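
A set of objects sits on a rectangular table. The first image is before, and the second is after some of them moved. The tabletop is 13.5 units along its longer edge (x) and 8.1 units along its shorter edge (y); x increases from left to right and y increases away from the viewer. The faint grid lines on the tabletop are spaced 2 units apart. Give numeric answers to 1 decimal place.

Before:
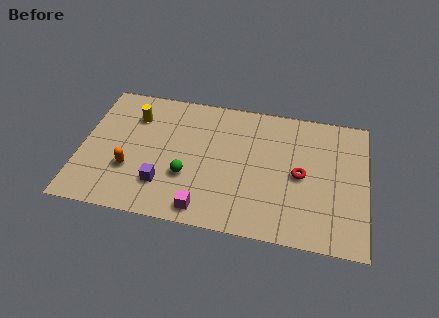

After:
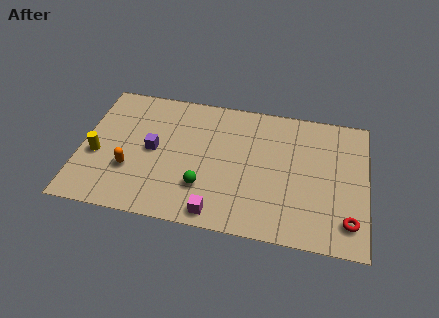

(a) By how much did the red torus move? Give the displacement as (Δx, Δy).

(2.3, -2.3)

From the two frames, the red torus sits at roughly (10.4, 3.9) before and (12.7, 1.6) after.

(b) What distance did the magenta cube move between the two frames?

0.6

From (6.0, 1.0) to (6.6, 0.9), the magenta cube covered √(0.6² + 0.1²) ≈ 0.6 units.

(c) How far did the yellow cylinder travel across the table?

3.1

The yellow cylinder moved from about (2.4, 6.0) to (0.8, 3.3), a distance of √(1.6² + 2.7²) ≈ 3.1.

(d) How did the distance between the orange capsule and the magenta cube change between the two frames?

+0.6

The distance was about 4.0 in the first image and 4.6 in the second, so they moved 0.6 units further apart.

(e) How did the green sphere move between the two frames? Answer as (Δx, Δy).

(0.8, -0.5)

From the two frames, the green sphere sits at roughly (5.1, 2.8) before and (5.9, 2.3) after.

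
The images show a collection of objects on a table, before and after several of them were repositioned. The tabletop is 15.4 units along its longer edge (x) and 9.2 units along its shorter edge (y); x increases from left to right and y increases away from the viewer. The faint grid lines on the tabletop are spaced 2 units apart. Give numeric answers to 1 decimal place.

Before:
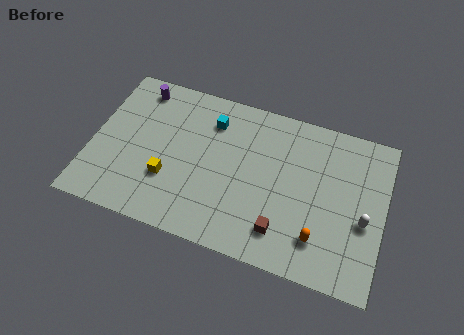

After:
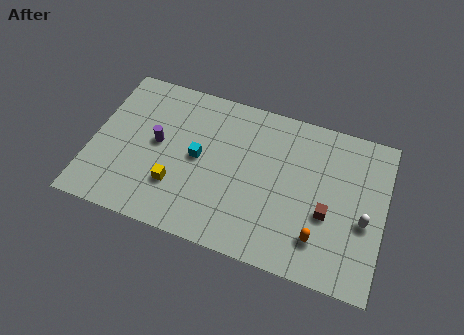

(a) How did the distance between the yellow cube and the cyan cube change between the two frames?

-2.3

Before: roughly 4.5 units apart; after: 2.2. That's 2.3 units closer together.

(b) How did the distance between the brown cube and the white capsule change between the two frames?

-2.6

Before: roughly 4.5 units apart; after: 1.9. That's 2.6 units closer together.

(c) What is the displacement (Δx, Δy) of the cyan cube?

(-0.5, -2.4)

The cyan cube was at about (6.1, 7.1) and moved to about (5.6, 4.7).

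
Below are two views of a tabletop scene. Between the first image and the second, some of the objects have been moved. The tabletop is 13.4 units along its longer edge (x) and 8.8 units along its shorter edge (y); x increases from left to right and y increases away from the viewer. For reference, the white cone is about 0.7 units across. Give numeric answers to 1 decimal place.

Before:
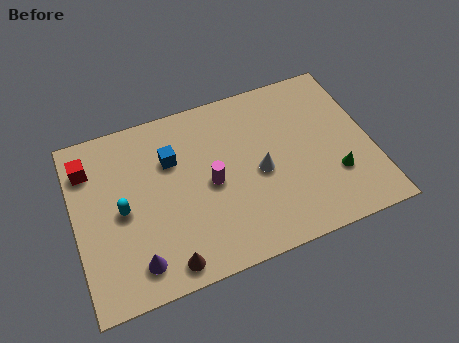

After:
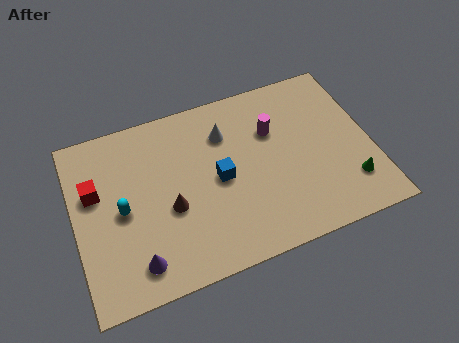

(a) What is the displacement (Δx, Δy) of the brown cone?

(0.4, 2.6)

From the two frames, the brown cone sits at roughly (3.8, 1.0) before and (4.2, 3.6) after.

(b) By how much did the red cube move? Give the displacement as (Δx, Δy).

(0.2, -1.3)

The red cube started near (0.8, 6.8) and ended near (1.0, 5.5).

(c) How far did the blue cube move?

2.6

The blue cube moved from about (4.5, 6.0) to (6.5, 4.3), a distance of √(2.0² + 1.7²) ≈ 2.6.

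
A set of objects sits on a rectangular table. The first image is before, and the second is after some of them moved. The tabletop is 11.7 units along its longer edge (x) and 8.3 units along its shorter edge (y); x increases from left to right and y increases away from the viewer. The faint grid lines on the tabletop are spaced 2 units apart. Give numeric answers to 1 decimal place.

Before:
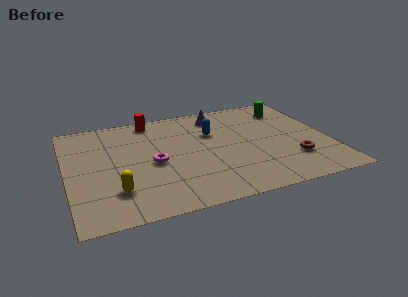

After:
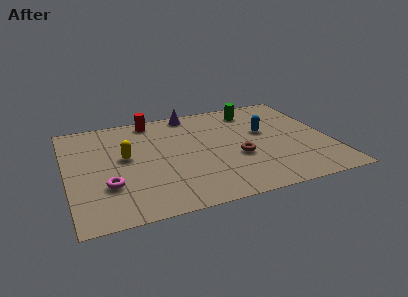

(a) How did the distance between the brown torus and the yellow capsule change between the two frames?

-2.8

Before: roughly 7.9 units apart; after: 5.1. That's 2.8 units closer together.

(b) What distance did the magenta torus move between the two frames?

2.4

From (3.8, 3.8) to (1.7, 2.6), the magenta torus covered √(2.1² + 1.2²) ≈ 2.4 units.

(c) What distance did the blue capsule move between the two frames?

2.4

From (6.6, 5.5) to (8.9, 4.9), the blue capsule covered √(2.3² + 0.6²) ≈ 2.4 units.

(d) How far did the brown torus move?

2.6

From (9.9, 2.3) to (7.5, 3.2), the brown torus covered √(2.4² + 0.9²) ≈ 2.6 units.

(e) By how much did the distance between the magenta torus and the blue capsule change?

+4.3

The distance was about 3.3 in the first image and 7.6 in the second, so they moved 4.3 units further apart.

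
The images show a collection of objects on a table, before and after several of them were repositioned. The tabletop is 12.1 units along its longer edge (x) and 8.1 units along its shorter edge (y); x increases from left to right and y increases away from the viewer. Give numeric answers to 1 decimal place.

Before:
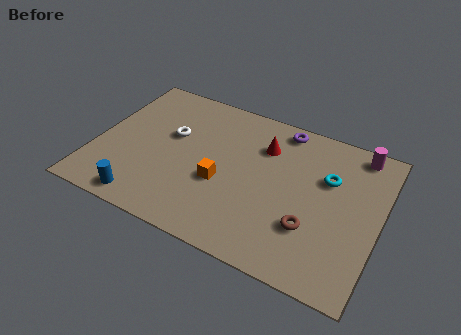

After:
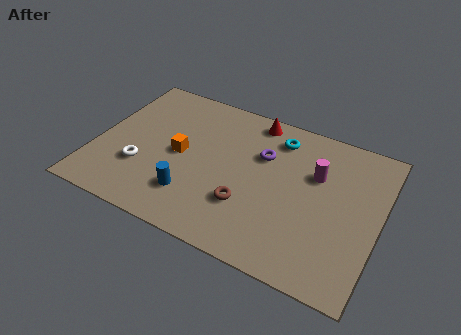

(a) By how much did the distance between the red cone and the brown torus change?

+0.5

Before: roughly 4.2 units apart; after: 4.7. That's 0.5 units further apart.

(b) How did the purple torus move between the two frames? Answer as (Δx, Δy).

(-0.6, -1.8)

From the two frames, the purple torus sits at roughly (7.6, 7.2) before and (7.0, 5.4) after.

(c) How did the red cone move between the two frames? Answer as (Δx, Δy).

(-0.6, 1.3)

The red cone was at about (7.0, 5.9) and moved to about (6.4, 7.2).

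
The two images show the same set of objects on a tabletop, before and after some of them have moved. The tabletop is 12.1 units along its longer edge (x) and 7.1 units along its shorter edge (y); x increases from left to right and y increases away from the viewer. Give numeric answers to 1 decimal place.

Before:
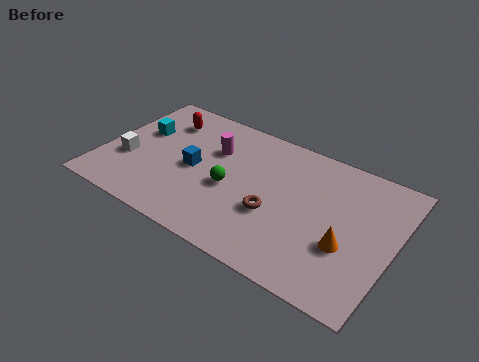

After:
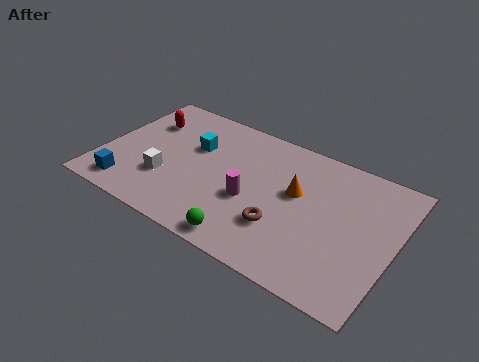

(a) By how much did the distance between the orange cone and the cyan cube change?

-4.8

Before: roughly 9.2 units apart; after: 4.4. That's 4.8 units closer together.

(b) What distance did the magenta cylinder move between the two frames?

2.7

From (4.4, 4.8) to (6.3, 2.9), the magenta cylinder covered √(1.9² + 1.9²) ≈ 2.7 units.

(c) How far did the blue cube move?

3.3

From (3.8, 3.4) to (1.4, 1.1), the blue cube covered √(2.4² + 2.3²) ≈ 3.3 units.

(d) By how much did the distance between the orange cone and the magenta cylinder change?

-4.2

Before: roughly 6.3 units apart; after: 2.1. That's 4.2 units closer together.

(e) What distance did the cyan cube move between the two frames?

2.3

The cyan cube was near (1.3, 4.4) before and (3.6, 4.6) after, so it travelled √(2.3² + 0.2²) ≈ 2.3 units.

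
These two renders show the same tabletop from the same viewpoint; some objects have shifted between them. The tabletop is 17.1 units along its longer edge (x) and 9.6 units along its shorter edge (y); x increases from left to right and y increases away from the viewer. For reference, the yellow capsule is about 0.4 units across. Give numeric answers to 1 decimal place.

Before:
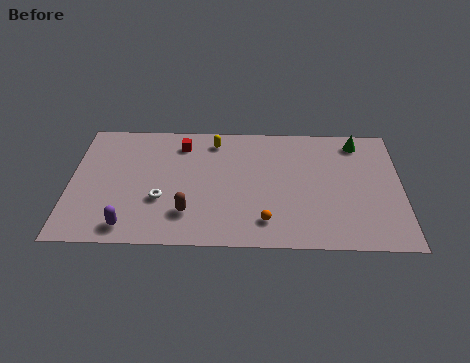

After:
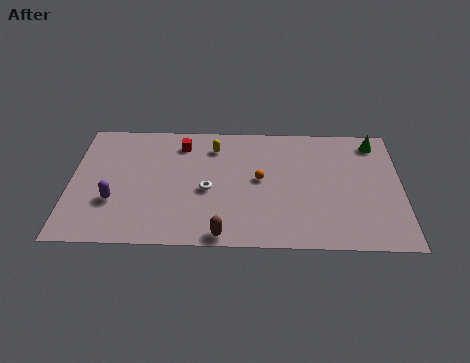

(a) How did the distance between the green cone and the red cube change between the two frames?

+0.9

Before: roughly 9.2 units apart; after: 10.1. That's 0.9 units further apart.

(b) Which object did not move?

the red cube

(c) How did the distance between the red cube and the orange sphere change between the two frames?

-2.5

Before: roughly 7.4 units apart; after: 4.9. That's 2.5 units closer together.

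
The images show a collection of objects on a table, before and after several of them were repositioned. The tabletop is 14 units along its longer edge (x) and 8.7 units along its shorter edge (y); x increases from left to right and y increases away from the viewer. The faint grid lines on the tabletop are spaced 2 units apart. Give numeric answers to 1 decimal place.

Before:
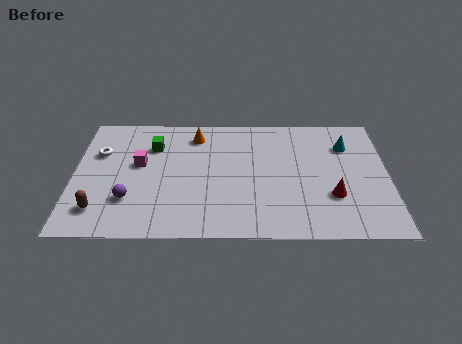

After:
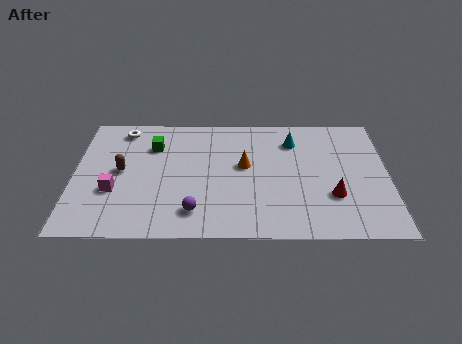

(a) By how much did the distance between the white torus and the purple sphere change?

+3.1

They were about 3.6 units apart before and 6.7 after — 3.1 units further apart.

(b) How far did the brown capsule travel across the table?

2.8

From (1.2, 1.8) to (2.1, 4.5), the brown capsule covered √(0.9² + 2.7²) ≈ 2.8 units.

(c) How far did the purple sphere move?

3.0

The purple sphere was near (2.5, 2.5) before and (5.4, 1.7) after, so it travelled √(2.9² + 0.8²) ≈ 3.0 units.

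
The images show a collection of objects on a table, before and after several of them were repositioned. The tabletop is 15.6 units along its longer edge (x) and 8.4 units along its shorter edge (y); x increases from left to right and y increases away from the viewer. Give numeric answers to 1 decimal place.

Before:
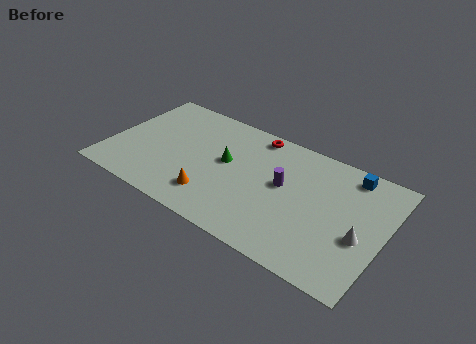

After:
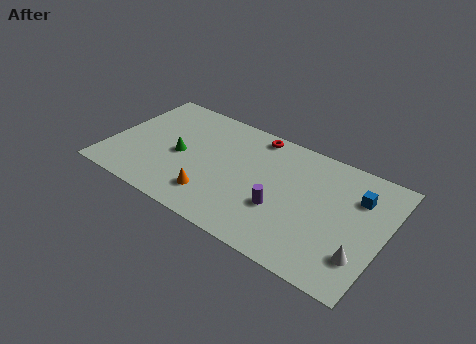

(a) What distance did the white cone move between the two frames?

1.2

From (14.4, 3.4) to (14.6, 2.2), the white cone covered √(0.2² + 1.2²) ≈ 1.2 units.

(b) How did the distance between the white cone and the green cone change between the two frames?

+2.8

The distance was about 7.9 in the first image and 10.7 in the second, so they moved 2.8 units further apart.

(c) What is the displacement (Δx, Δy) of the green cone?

(-2.6, -0.8)

The green cone was at about (6.6, 4.7) and moved to about (4.0, 3.9).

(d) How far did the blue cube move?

1.4

The blue cube moved from about (13.3, 7.3) to (13.9, 6.0), a distance of √(0.6² + 1.3²) ≈ 1.4.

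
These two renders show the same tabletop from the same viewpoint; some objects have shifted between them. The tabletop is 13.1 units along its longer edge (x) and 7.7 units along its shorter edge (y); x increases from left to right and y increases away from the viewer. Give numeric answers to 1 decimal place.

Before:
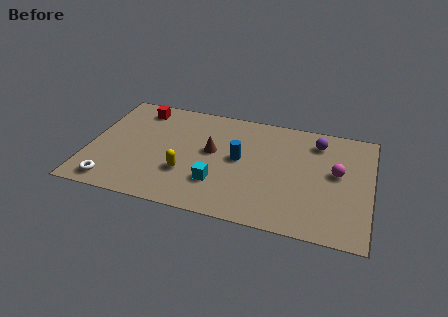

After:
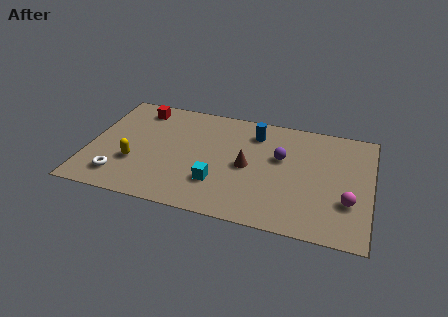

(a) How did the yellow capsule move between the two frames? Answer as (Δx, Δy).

(-2.4, 0.1)

From the two frames, the yellow capsule sits at roughly (4.6, 2.5) before and (2.2, 2.6) after.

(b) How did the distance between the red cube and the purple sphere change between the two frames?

-1.4

Before: roughly 8.4 units apart; after: 7.0. That's 1.4 units closer together.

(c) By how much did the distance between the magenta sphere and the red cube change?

+1.1

The distance was about 9.7 in the first image and 10.8 in the second, so they moved 1.1 units further apart.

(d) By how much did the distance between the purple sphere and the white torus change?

-2.6

They were about 10.6 units apart before and 8.0 after — 2.6 units closer together.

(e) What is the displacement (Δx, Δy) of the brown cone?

(1.7, -0.6)

The brown cone was at about (5.7, 4.3) and moved to about (7.4, 3.7).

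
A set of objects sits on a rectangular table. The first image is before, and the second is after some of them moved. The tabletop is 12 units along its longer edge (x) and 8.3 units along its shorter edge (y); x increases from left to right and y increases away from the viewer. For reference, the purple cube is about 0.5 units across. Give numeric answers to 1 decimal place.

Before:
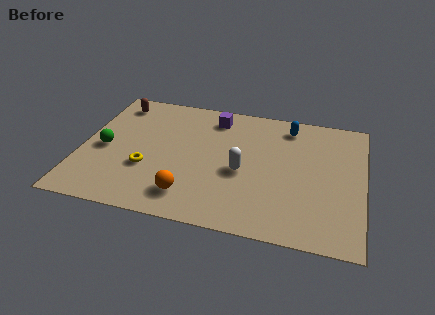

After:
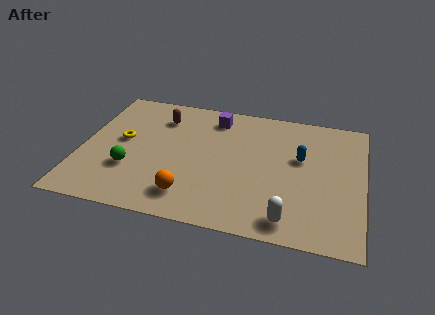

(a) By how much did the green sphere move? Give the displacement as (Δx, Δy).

(1.2, -1.1)

From the two frames, the green sphere sits at roughly (1.0, 3.8) before and (2.2, 2.7) after.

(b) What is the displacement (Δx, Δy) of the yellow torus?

(-1.2, 1.6)

From the two frames, the yellow torus sits at roughly (2.9, 2.9) before and (1.7, 4.5) after.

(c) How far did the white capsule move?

3.3

From (6.9, 3.6) to (9.0, 1.1), the white capsule covered √(2.1² + 2.5²) ≈ 3.3 units.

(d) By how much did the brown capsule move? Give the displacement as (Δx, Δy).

(2.0, -0.6)

The brown capsule started near (1.2, 7.0) and ended near (3.2, 6.4).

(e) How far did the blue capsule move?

2.1

From (8.7, 7.0) to (9.3, 5.0), the blue capsule covered √(0.6² + 2.0²) ≈ 2.1 units.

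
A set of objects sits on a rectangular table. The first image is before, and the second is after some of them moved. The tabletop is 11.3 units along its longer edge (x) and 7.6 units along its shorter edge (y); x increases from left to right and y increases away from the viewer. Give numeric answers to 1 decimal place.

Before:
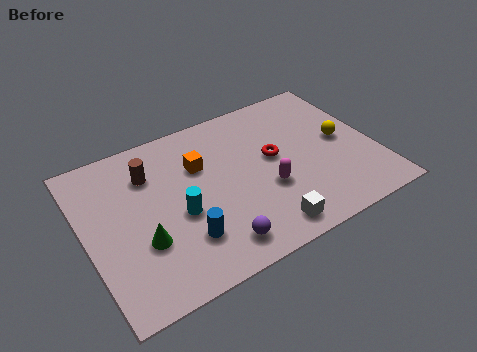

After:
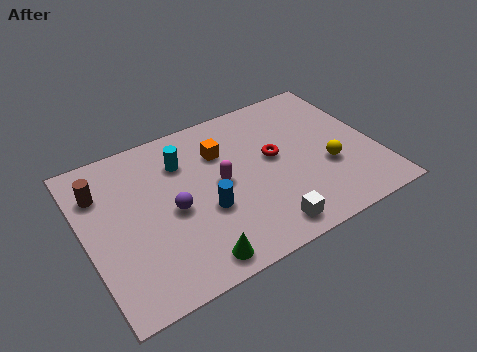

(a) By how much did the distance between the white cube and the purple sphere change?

+2.2

The distance was about 1.9 in the first image and 4.1 in the second, so they moved 2.2 units further apart.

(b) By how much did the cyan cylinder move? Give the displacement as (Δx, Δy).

(0.5, 2.4)

From the two frames, the cyan cylinder sits at roughly (3.5, 3.2) before and (4.0, 5.6) after.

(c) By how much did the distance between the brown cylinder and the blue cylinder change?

+0.9

Before: roughly 3.7 units apart; after: 4.6. That's 0.9 units further apart.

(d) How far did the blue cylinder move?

1.3

From (3.5, 2.0) to (4.5, 2.9), the blue cylinder covered √(1.0² + 0.9²) ≈ 1.3 units.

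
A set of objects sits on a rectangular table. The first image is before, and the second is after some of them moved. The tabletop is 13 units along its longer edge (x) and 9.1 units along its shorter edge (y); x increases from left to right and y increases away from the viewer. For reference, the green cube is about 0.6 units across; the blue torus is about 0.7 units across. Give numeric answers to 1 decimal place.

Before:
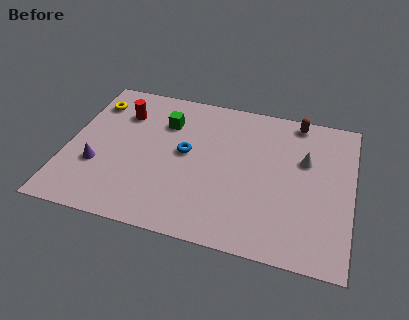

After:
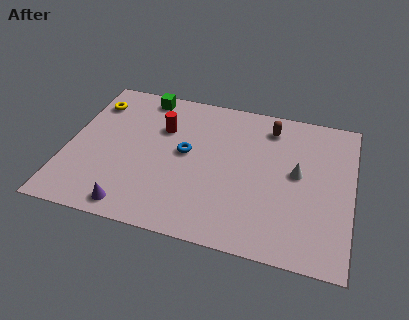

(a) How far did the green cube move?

1.9

The green cube was near (4.3, 6.6) before and (3.2, 8.1) after, so it travelled √(1.1² + 1.5²) ≈ 1.9 units.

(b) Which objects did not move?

the yellow torus and the blue torus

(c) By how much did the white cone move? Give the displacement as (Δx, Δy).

(-0.3, -0.9)

From the two frames, the white cone sits at roughly (10.8, 5.8) before and (10.5, 4.9) after.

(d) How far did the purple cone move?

2.8

From (1.5, 3.1) to (3.3, 1.0), the purple cone covered √(1.8² + 2.1²) ≈ 2.8 units.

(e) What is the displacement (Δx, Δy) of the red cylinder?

(1.9, -0.5)

From the two frames, the red cylinder sits at roughly (2.3, 6.7) before and (4.2, 6.2) after.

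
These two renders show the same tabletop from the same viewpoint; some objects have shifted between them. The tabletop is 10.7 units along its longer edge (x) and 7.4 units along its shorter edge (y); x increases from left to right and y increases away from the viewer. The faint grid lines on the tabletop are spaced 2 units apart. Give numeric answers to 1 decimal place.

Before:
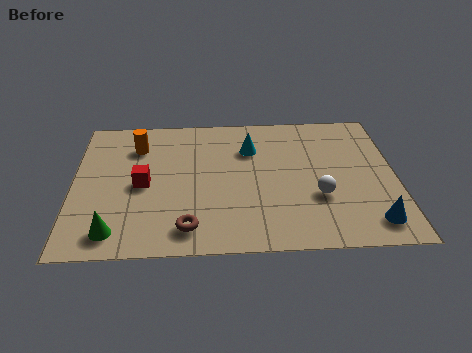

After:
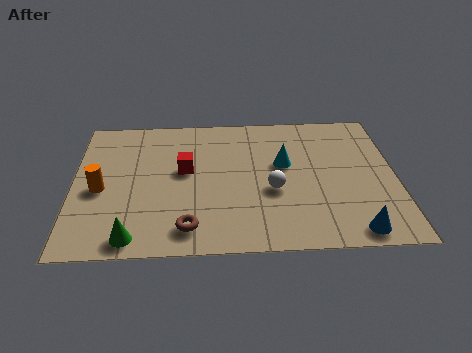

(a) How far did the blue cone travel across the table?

0.7

The blue cone moved from about (9.8, 1.2) to (9.2, 0.8), a distance of √(0.6² + 0.4²) ≈ 0.7.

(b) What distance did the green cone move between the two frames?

0.7

The green cone moved from about (1.4, 1.1) to (2.0, 0.8), a distance of √(0.6² + 0.3²) ≈ 0.7.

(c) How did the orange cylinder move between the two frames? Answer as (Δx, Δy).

(-1.2, -2.3)

From the two frames, the orange cylinder sits at roughly (2.1, 5.6) before and (0.9, 3.3) after.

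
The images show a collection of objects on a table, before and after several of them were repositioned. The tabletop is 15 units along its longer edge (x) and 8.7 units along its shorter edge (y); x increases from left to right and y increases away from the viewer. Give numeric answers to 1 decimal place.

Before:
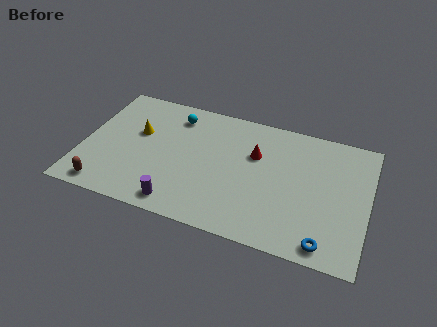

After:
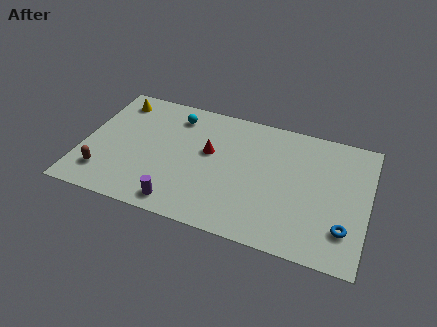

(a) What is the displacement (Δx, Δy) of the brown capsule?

(-0.2, 0.9)

The brown capsule was at about (1.5, 1.0) and moved to about (1.3, 1.9).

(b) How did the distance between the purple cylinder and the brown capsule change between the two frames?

+0.3

They were about 3.9 units apart before and 4.2 after — 0.3 units further apart.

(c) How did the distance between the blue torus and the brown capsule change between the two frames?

+1.1

Before: roughly 11.5 units apart; after: 12.6. That's 1.1 units further apart.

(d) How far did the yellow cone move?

2.4

From (2.8, 5.3) to (1.4, 7.3), the yellow cone covered √(1.4² + 2.0²) ≈ 2.4 units.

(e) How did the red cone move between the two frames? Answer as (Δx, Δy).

(-2.4, -0.6)

The red cone started near (9.0, 5.7) and ended near (6.6, 5.1).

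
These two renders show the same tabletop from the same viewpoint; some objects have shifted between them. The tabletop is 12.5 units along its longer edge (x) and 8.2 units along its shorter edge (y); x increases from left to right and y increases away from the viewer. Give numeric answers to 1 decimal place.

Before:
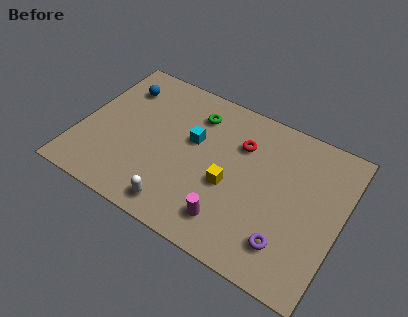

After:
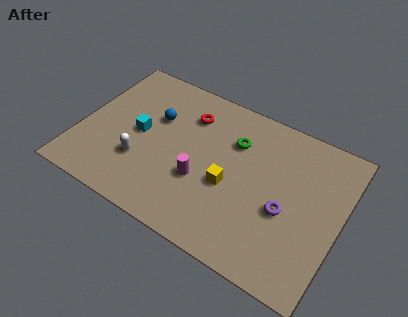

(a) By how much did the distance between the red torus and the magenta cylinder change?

-0.8

The distance was about 4.2 in the first image and 3.4 in the second, so they moved 0.8 units closer together.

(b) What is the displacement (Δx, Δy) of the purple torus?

(-0.3, 1.6)

The purple torus started near (10.3, 1.8) and ended near (10.0, 3.4).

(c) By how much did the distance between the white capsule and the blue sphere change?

-3.7

The distance was about 6.4 in the first image and 2.7 in the second, so they moved 3.7 units closer together.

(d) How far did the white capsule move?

2.6

The white capsule moved from about (5.2, 1.1) to (3.1, 2.6), a distance of √(2.1² + 1.5²) ≈ 2.6.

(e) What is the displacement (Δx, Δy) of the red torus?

(-2.6, 0.4)

From the two frames, the red torus sits at roughly (7.5, 5.8) before and (4.9, 6.2) after.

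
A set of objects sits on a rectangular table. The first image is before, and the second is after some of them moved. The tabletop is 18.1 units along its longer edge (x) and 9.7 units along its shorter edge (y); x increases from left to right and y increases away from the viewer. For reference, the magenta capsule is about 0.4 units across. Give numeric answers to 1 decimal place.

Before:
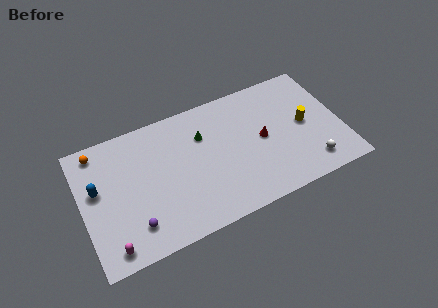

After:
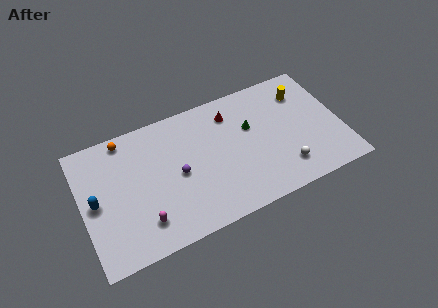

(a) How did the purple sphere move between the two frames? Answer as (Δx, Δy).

(3.3, 2.5)

The purple sphere started near (3.3, 2.1) and ended near (6.6, 4.6).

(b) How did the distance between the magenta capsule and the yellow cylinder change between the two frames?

-1.5

The distance was about 14.5 in the first image and 13.0 in the second, so they moved 1.5 units closer together.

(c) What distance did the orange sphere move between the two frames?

1.9

The orange sphere was near (1.4, 8.5) before and (3.3, 8.7) after, so it travelled √(1.9² + 0.2²) ≈ 1.9 units.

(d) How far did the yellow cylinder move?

2.5

The yellow cylinder was near (15.6, 4.9) before and (15.8, 7.4) after, so it travelled √(0.2² + 2.5²) ≈ 2.5 units.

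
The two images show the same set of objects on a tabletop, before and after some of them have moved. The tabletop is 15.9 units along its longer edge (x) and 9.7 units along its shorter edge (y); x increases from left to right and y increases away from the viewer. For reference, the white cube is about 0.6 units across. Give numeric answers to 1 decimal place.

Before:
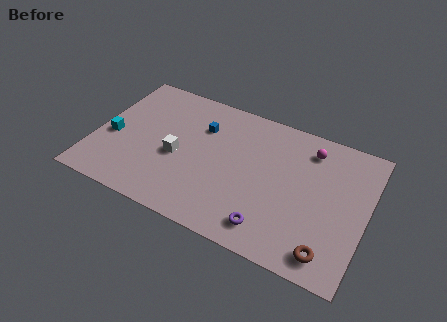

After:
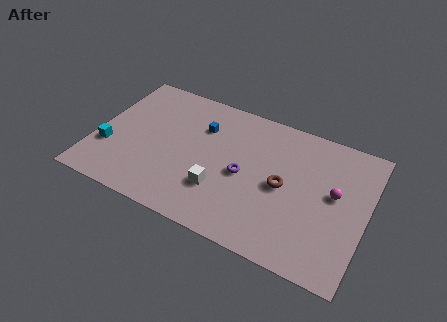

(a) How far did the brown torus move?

4.5

The brown torus was near (14.1, 1.4) before and (11.1, 4.7) after, so it travelled √(3.0² + 3.3²) ≈ 4.5 units.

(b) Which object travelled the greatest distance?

the brown torus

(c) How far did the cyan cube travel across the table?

0.9

The cyan cube was near (1.0, 4.1) before and (0.9, 3.2) after, so it travelled √(0.1² + 0.9²) ≈ 0.9 units.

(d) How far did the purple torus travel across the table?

3.5

The purple torus was near (10.7, 1.6) before and (8.8, 4.5) after, so it travelled √(1.9² + 2.9²) ≈ 3.5 units.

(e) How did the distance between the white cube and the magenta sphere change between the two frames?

-1.4

Before: roughly 8.3 units apart; after: 6.9. That's 1.4 units closer together.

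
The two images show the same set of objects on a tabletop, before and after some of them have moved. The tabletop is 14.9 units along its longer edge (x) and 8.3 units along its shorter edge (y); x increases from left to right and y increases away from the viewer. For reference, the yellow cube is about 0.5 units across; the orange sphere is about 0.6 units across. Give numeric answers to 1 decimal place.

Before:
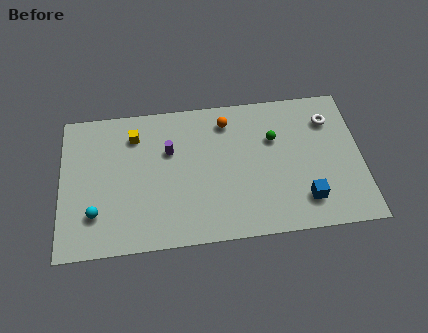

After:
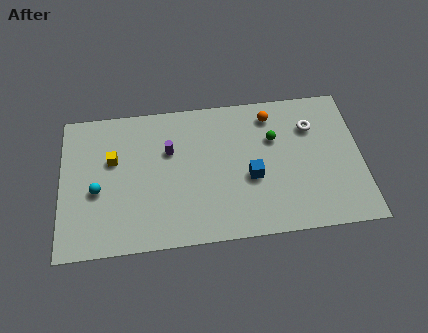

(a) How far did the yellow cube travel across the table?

1.7

The yellow cube was near (3.7, 6.5) before and (2.6, 5.2) after, so it travelled √(1.1² + 1.3²) ≈ 1.7 units.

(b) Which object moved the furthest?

the blue cube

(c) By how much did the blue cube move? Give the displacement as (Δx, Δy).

(-2.6, 1.6)

The blue cube was at about (12.0, 1.8) and moved to about (9.4, 3.4).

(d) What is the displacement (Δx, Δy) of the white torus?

(-0.9, -0.3)

The white torus started near (13.4, 6.3) and ended near (12.5, 6.0).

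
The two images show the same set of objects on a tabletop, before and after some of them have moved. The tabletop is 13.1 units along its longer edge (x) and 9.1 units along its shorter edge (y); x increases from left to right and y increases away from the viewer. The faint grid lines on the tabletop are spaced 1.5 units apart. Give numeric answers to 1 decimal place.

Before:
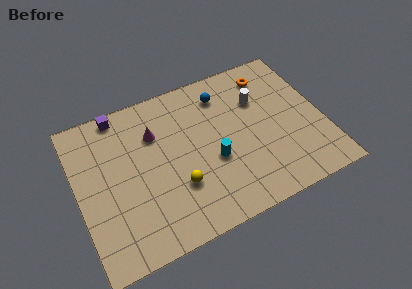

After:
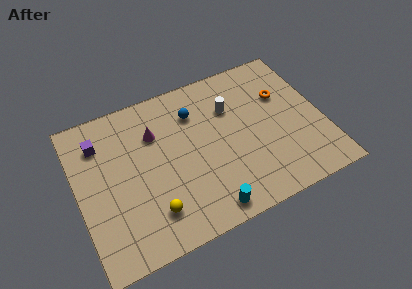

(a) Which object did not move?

the magenta cone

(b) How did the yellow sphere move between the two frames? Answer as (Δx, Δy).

(-1.5, -0.9)

The yellow sphere was at about (5.1, 2.9) and moved to about (3.6, 2.0).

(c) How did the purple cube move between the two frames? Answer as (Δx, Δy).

(-1.2, -1.3)

From the two frames, the purple cube sits at roughly (2.6, 8.3) before and (1.4, 7.0) after.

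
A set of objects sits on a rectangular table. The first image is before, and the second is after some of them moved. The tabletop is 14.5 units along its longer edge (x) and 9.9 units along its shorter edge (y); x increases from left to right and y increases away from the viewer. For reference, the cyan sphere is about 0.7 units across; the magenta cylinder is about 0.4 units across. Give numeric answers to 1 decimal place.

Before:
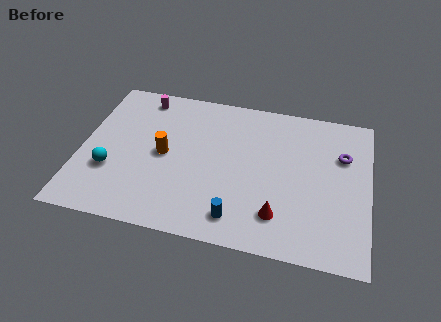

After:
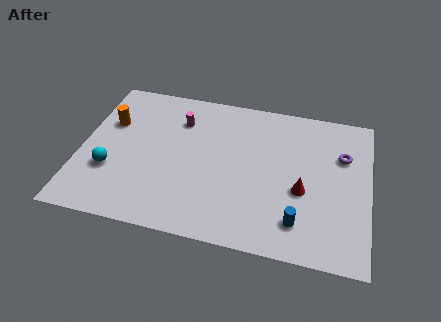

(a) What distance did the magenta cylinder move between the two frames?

2.3

From (2.8, 8.6) to (4.8, 7.4), the magenta cylinder covered √(2.0² + 1.2²) ≈ 2.3 units.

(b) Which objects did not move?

the cyan sphere and the purple torus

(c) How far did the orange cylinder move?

3.3

From (4.2, 4.9) to (1.3, 6.5), the orange cylinder covered √(2.9² + 1.6²) ≈ 3.3 units.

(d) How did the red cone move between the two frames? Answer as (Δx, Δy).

(1.1, 1.8)

The red cone was at about (10.1, 2.2) and moved to about (11.2, 4.0).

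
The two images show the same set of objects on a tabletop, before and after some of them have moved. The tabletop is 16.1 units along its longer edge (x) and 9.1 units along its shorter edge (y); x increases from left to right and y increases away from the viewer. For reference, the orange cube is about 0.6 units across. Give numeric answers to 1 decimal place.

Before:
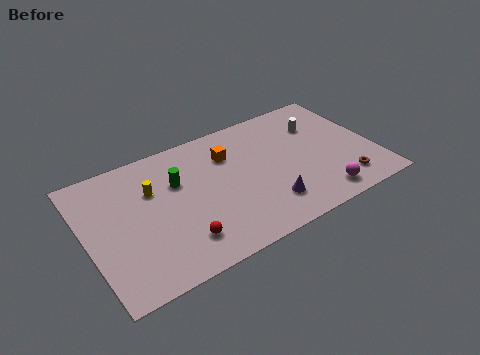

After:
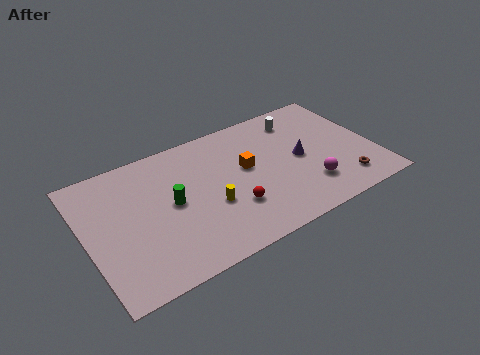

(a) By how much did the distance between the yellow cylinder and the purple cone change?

-1.7

The distance was about 7.1 in the first image and 5.4 in the second, so they moved 1.7 units closer together.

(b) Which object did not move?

the brown torus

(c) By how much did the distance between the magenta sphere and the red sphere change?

-3.5

Before: roughly 7.8 units apart; after: 4.3. That's 3.5 units closer together.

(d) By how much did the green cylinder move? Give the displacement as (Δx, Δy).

(-0.5, -1.3)

From the two frames, the green cylinder sits at roughly (5.2, 6.0) before and (4.7, 4.7) after.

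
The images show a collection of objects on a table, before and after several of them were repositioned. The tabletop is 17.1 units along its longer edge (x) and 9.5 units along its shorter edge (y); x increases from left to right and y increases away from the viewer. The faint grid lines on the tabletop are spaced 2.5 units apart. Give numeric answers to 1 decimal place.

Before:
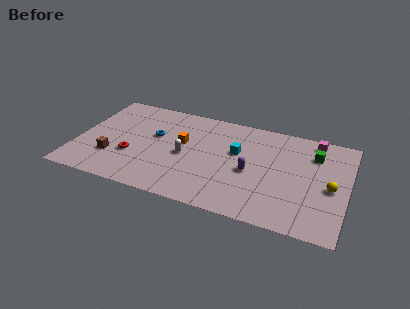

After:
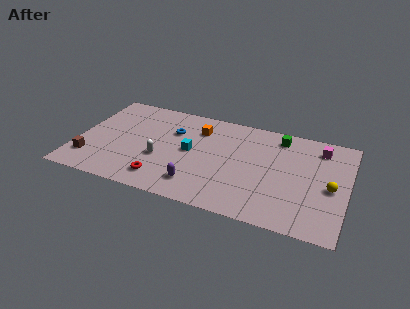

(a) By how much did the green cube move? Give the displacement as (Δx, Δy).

(-2.3, 1.0)

The green cube started near (14.9, 7.1) and ended near (12.6, 8.1).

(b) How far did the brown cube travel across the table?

1.5

From (2.4, 2.8) to (1.0, 2.2), the brown cube covered √(1.4² + 0.6²) ≈ 1.5 units.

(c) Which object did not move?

the yellow sphere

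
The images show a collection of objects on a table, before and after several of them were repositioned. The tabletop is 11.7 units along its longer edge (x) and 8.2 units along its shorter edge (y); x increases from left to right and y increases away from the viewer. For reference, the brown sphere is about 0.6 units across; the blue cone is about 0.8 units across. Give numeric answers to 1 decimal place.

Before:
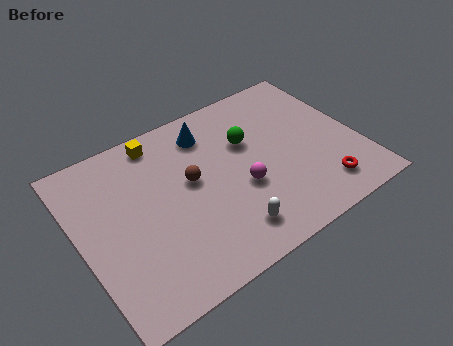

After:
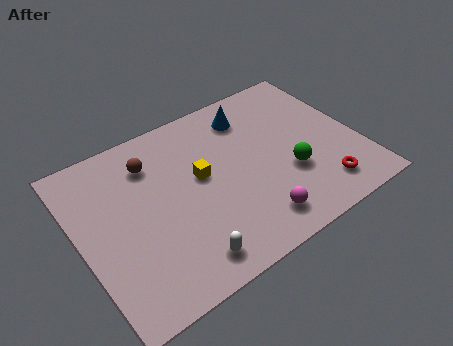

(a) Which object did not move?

the red torus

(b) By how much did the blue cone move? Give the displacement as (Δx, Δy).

(1.8, 0.0)

The blue cone started near (5.8, 6.6) and ended near (7.6, 6.6).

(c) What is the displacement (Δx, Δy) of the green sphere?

(1.3, -2.4)

The green sphere started near (7.3, 5.3) and ended near (8.6, 2.9).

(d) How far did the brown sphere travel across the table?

2.2

From (4.7, 4.6) to (3.3, 6.3), the brown sphere covered √(1.4² + 1.7²) ≈ 2.2 units.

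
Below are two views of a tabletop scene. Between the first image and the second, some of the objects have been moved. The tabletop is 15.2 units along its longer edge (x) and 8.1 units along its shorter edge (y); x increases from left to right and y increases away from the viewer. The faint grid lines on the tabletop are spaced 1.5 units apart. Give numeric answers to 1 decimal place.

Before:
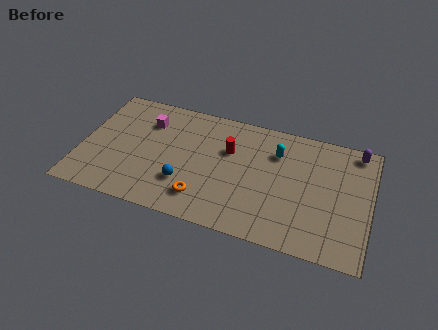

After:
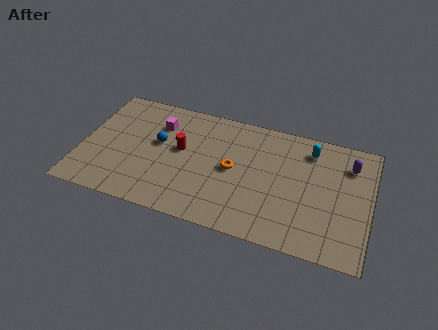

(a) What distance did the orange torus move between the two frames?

2.8

The orange torus moved from about (6.6, 1.7) to (8.0, 4.1), a distance of √(1.4² + 2.4²) ≈ 2.8.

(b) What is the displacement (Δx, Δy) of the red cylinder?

(-2.5, -0.7)

The red cylinder started near (7.7, 5.3) and ended near (5.2, 4.6).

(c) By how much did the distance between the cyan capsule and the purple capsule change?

-2.2

Before: roughly 4.3 units apart; after: 2.1. That's 2.2 units closer together.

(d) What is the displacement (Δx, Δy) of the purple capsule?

(-0.3, -1.0)

The purple capsule started near (14.3, 7.2) and ended near (14.0, 6.2).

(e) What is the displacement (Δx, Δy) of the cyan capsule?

(1.7, 0.7)

The cyan capsule was at about (10.2, 5.9) and moved to about (11.9, 6.6).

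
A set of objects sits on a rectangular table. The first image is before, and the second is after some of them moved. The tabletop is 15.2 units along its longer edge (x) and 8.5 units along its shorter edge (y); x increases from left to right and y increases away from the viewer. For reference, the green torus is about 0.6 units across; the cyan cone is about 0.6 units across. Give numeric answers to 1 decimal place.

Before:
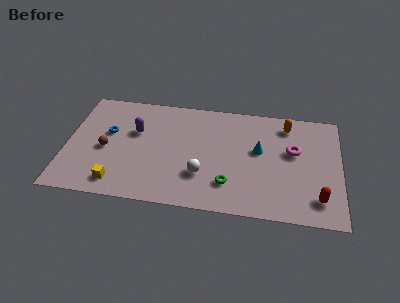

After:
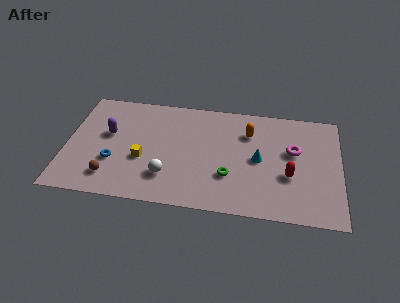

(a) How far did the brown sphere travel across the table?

2.1

From (2.2, 3.8) to (2.6, 1.7), the brown sphere covered √(0.4² + 2.1²) ≈ 2.1 units.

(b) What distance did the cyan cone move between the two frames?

0.7

The cyan cone moved from about (10.7, 4.9) to (10.7, 4.2), a distance of √(0.0² + 0.7²) ≈ 0.7.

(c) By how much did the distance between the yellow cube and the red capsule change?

-2.9

The distance was about 11.0 in the first image and 8.1 in the second, so they moved 2.9 units closer together.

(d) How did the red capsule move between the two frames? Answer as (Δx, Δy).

(-1.6, 1.5)

From the two frames, the red capsule sits at roughly (14.0, 1.7) before and (12.4, 3.2) after.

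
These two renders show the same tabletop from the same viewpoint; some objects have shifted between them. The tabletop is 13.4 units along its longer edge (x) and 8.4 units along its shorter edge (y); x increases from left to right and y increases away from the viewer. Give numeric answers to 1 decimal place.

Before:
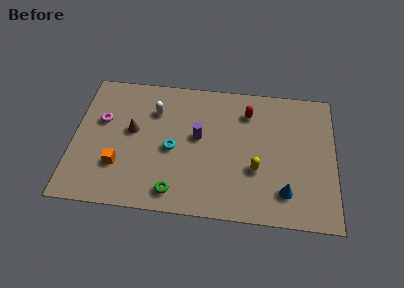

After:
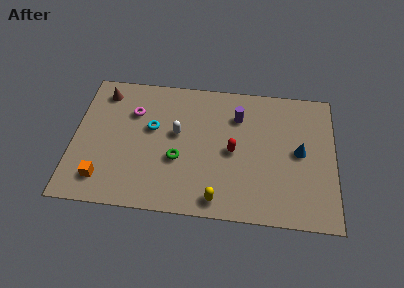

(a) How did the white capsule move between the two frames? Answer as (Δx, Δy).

(1.2, -1.3)

The white capsule was at about (4.1, 6.1) and moved to about (5.3, 4.8).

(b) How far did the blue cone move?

2.6

From (10.9, 1.8) to (11.6, 4.3), the blue cone covered √(0.7² + 2.5²) ≈ 2.6 units.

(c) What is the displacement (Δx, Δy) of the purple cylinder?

(2.0, 1.5)

The purple cylinder started near (6.4, 4.7) and ended near (8.4, 6.2).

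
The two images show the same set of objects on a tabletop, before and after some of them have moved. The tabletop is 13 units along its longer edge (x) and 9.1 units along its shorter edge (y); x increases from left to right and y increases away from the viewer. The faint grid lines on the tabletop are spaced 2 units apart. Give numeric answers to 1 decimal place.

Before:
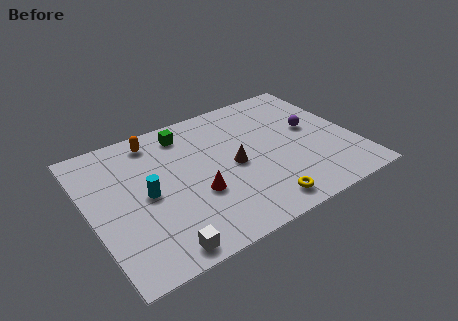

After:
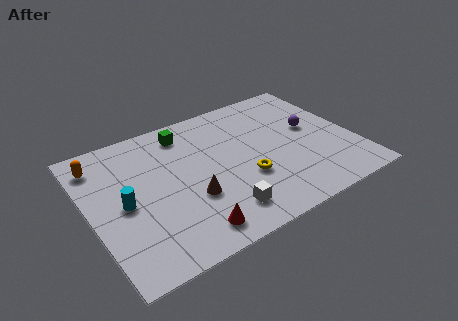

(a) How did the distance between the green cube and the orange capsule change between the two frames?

+2.8

They were about 1.5 units apart before and 4.3 after — 2.8 units further apart.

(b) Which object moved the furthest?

the white cube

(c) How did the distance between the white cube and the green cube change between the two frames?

-1.1

Before: roughly 7.1 units apart; after: 6.0. That's 1.1 units closer together.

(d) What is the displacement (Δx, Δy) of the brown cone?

(-2.3, -1.1)

The brown cone was at about (7.0, 4.3) and moved to about (4.7, 3.2).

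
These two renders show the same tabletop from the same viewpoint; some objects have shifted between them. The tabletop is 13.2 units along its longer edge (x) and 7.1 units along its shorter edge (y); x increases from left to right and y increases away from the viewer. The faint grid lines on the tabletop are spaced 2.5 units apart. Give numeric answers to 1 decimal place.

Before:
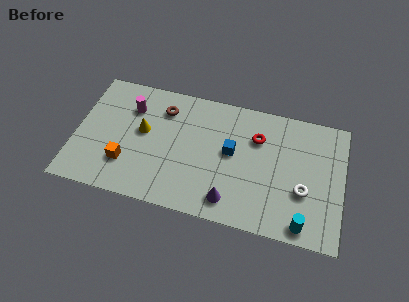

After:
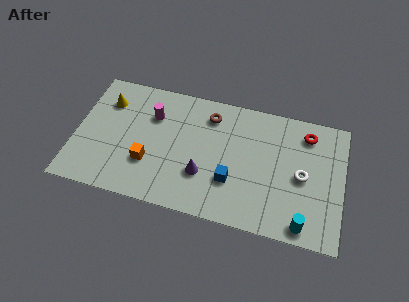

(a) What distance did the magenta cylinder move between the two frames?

1.1

From (2.6, 5.2) to (3.7, 5.0), the magenta cylinder covered √(1.1² + 0.2²) ≈ 1.1 units.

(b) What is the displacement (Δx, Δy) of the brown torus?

(2.3, 0.2)

From the two frames, the brown torus sits at roughly (4.2, 5.5) before and (6.5, 5.7) after.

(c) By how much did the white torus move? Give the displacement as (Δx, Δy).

(-0.1, 0.8)

The white torus started near (11.3, 2.6) and ended near (11.2, 3.4).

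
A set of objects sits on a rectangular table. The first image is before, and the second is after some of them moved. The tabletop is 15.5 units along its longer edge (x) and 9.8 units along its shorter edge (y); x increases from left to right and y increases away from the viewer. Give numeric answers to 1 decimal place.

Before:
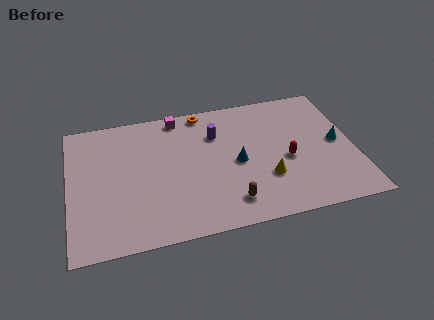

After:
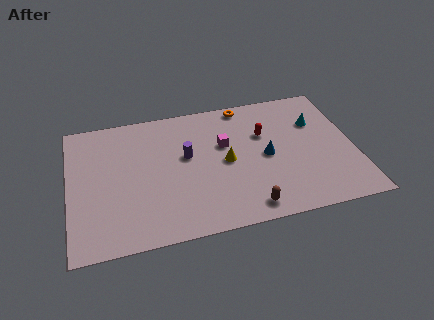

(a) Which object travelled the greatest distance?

the magenta cube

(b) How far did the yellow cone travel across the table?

2.7

The yellow cone moved from about (10.6, 3.1) to (8.5, 4.8), a distance of √(2.1² + 1.7²) ≈ 2.7.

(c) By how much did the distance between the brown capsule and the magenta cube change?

-2.4

The distance was about 7.4 in the first image and 5.0 in the second, so they moved 2.4 units closer together.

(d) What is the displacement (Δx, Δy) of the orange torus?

(2.3, 0.0)

The orange torus was at about (7.5, 8.9) and moved to about (9.8, 8.9).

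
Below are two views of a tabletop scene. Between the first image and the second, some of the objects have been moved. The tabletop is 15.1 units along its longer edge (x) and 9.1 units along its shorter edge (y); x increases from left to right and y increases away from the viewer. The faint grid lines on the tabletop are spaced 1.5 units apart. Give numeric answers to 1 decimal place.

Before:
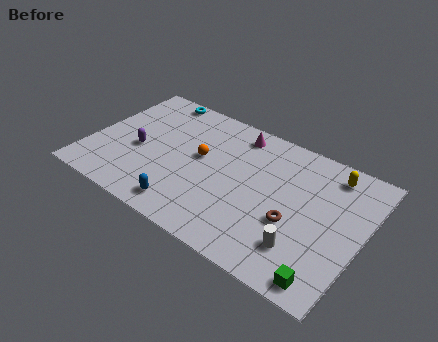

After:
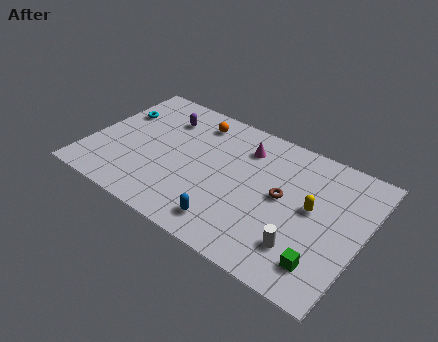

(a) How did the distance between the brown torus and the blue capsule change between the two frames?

-1.9

The distance was about 6.0 in the first image and 4.1 in the second, so they moved 1.9 units closer together.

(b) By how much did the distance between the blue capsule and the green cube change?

-2.7

The distance was about 7.8 in the first image and 5.1 in the second, so they moved 2.7 units closer together.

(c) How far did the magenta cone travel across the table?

1.0

The magenta cone was near (7.6, 7.8) before and (8.2, 7.0) after, so it travelled √(0.6² + 0.8²) ≈ 1.0 units.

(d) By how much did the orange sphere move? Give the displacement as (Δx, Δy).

(-0.7, 2.4)

From the two frames, the orange sphere sits at roughly (6.0, 5.1) before and (5.3, 7.5) after.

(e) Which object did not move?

the white cylinder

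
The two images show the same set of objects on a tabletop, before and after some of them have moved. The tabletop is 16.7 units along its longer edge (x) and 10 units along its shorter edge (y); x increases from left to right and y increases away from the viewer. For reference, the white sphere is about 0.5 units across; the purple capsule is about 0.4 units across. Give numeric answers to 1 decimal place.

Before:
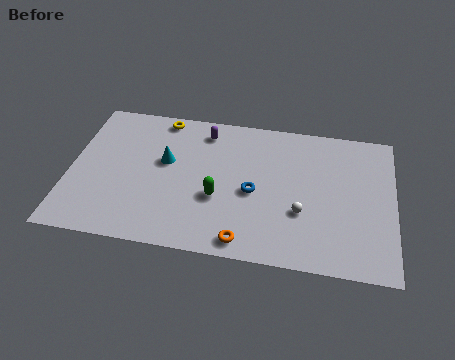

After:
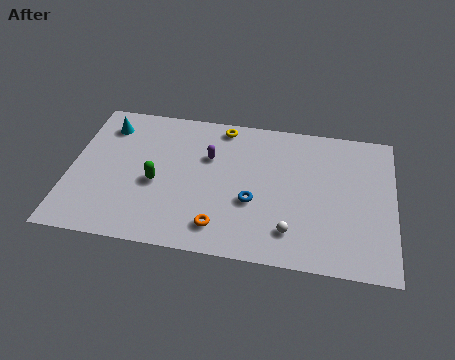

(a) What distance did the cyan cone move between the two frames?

3.8

The cyan cone moved from about (4.9, 5.9) to (1.7, 8.0), a distance of √(3.2² + 2.1²) ≈ 3.8.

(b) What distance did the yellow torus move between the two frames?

3.2

The yellow torus was near (4.5, 9.0) before and (7.7, 8.9) after, so it travelled √(3.2² + 0.1²) ≈ 3.2 units.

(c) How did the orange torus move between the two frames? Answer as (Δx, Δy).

(-1.3, 0.7)

From the two frames, the orange torus sits at roughly (9.2, 1.1) before and (7.9, 1.8) after.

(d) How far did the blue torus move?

0.7

The blue torus was near (9.5, 4.5) before and (9.5, 3.8) after, so it travelled √(0.0² + 0.7²) ≈ 0.7 units.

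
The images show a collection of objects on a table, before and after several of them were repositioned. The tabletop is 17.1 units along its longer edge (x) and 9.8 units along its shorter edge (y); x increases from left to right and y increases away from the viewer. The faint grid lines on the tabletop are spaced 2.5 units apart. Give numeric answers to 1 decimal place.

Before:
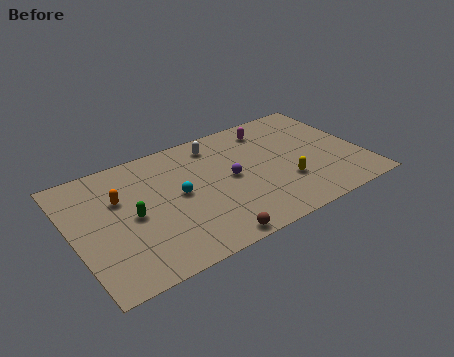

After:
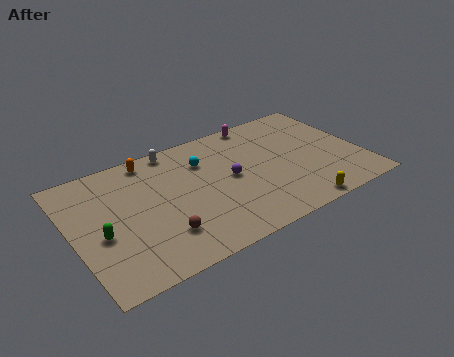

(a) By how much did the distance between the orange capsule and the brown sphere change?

-0.9

The distance was about 7.1 in the first image and 6.2 in the second, so they moved 0.9 units closer together.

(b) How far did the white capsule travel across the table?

2.5

From (8.9, 8.2) to (6.5, 8.9), the white capsule covered √(2.4² + 0.7²) ≈ 2.5 units.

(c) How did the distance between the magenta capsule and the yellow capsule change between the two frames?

+3.2

They were about 5.0 units apart before and 8.2 after — 3.2 units further apart.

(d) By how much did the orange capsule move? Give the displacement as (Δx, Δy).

(2.1, 2.3)

The orange capsule started near (2.9, 6.4) and ended near (5.0, 8.7).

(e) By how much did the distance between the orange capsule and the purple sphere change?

-0.9

They were about 6.6 units apart before and 5.7 after — 0.9 units closer together.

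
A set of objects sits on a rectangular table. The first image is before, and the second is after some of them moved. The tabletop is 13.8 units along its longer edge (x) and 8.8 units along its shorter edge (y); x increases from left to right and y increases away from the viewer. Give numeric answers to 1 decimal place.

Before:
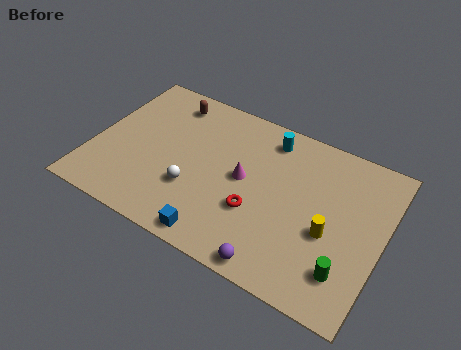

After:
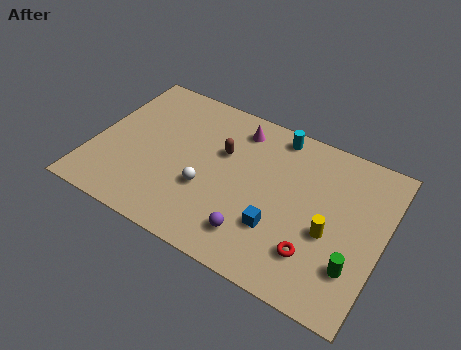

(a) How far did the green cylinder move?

0.5

The green cylinder moved from about (12.4, 2.0) to (12.7, 2.4), a distance of √(0.3² + 0.4²) ≈ 0.5.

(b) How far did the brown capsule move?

3.4

The brown capsule moved from about (3.1, 7.4) to (6.0, 5.6), a distance of √(2.9² + 1.8²) ≈ 3.4.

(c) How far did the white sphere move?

0.7

From (5.0, 2.9) to (5.6, 3.2), the white sphere covered √(0.6² + 0.3²) ≈ 0.7 units.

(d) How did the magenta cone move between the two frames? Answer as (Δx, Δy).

(-0.7, 2.7)

From the two frames, the magenta cone sits at roughly (7.2, 4.6) before and (6.5, 7.3) after.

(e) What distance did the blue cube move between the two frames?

3.2

From (6.5, 0.9) to (9.1, 2.7), the blue cube covered √(2.6² + 1.8²) ≈ 3.2 units.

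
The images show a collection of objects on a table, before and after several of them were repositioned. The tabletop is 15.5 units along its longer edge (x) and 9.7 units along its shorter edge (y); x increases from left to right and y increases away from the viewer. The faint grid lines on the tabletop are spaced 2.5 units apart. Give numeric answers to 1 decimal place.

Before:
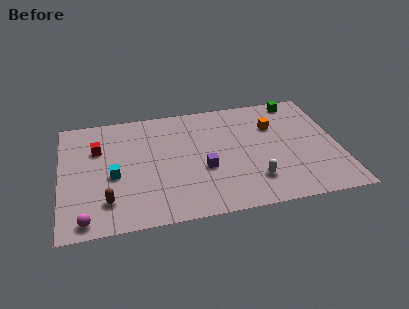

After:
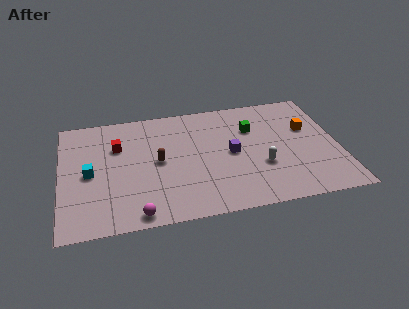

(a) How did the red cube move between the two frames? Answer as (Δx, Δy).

(1.1, 0.0)

The red cube was at about (2.1, 6.6) and moved to about (3.2, 6.6).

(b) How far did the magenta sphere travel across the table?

2.8

From (1.3, 1.0) to (4.1, 0.9), the magenta sphere covered √(2.8² + 0.1²) ≈ 2.8 units.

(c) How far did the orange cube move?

2.0

The orange cube was near (12.0, 6.7) before and (13.9, 6.1) after, so it travelled √(1.9² + 0.6²) ≈ 2.0 units.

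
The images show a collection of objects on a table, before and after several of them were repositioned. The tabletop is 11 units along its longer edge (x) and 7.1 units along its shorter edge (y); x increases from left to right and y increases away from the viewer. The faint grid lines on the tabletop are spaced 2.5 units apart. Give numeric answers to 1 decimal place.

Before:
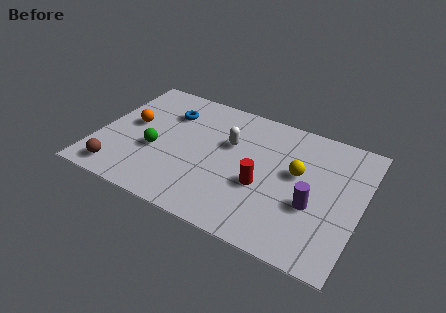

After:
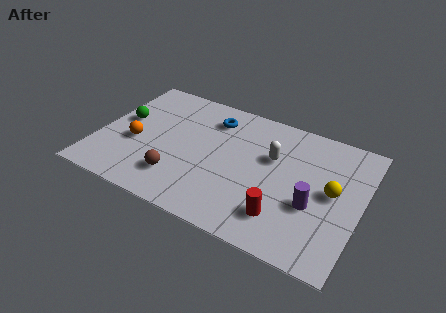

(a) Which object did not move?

the purple cylinder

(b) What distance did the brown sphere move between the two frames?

2.5

From (1.2, 1.0) to (3.6, 1.7), the brown sphere covered √(2.4² + 0.7²) ≈ 2.5 units.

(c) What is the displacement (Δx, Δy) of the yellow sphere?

(1.5, -0.4)

The yellow sphere started near (8.3, 4.1) and ended near (9.8, 3.7).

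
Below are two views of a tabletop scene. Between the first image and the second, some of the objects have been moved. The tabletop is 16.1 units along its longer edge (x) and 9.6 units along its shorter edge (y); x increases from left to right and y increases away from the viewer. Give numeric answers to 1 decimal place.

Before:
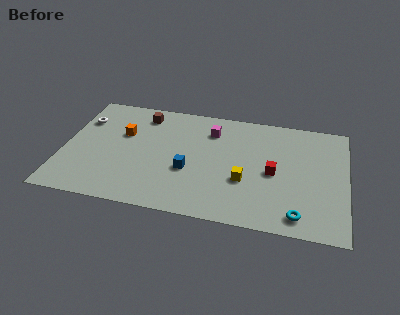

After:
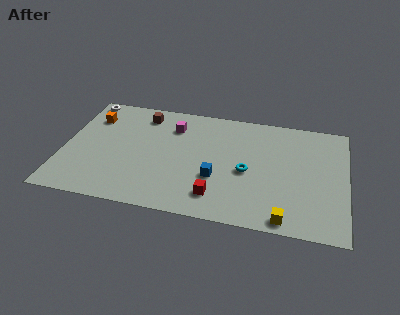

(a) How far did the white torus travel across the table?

1.8

The white torus was near (0.9, 6.9) before and (0.9, 8.7) after, so it travelled √(0.0² + 1.8²) ≈ 1.8 units.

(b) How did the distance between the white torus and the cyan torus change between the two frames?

-3.2

The distance was about 13.8 in the first image and 10.6 in the second, so they moved 3.2 units closer together.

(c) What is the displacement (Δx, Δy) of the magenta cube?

(-2.2, -0.1)

From the two frames, the magenta cube sits at roughly (8.3, 7.4) before and (6.1, 7.3) after.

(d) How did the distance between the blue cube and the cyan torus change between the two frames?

-4.8

The distance was about 6.7 in the first image and 1.9 in the second, so they moved 4.8 units closer together.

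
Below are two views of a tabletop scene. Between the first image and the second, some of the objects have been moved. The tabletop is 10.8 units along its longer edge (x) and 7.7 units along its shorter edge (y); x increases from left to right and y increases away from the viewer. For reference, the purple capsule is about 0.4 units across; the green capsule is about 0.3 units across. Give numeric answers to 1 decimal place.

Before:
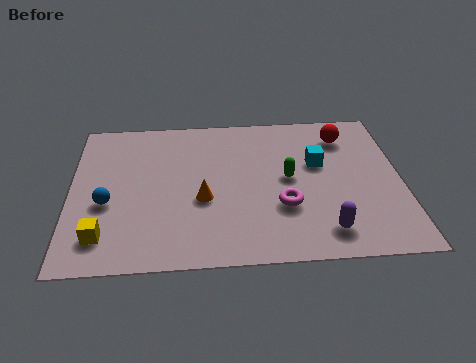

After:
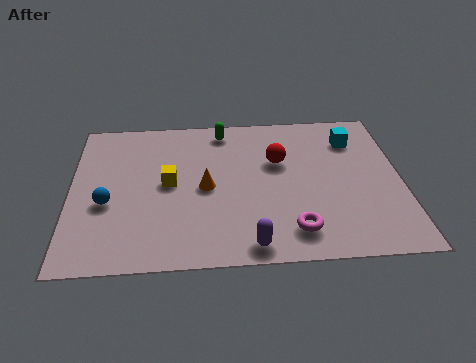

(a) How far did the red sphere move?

2.5

The red sphere was near (9.0, 6.1) before and (6.8, 4.9) after, so it travelled √(2.2² + 1.2²) ≈ 2.5 units.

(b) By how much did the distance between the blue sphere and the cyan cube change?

+1.5

Before: roughly 7.1 units apart; after: 8.6. That's 1.5 units further apart.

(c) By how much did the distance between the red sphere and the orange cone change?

-2.9

They were about 5.6 units apart before and 2.7 after — 2.9 units closer together.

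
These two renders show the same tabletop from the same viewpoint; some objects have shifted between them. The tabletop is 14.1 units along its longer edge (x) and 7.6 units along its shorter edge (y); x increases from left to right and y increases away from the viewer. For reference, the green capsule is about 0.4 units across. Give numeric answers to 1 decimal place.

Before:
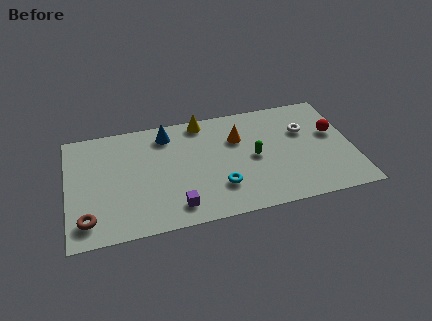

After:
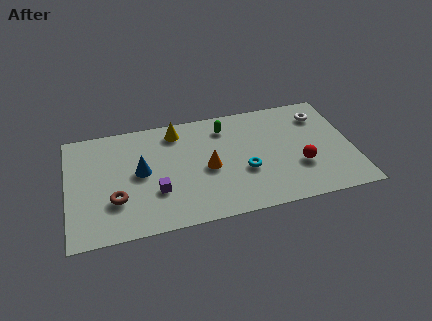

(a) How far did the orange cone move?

2.3

The orange cone was near (8.5, 5.2) before and (6.9, 3.5) after, so it travelled √(1.6² + 1.7²) ≈ 2.3 units.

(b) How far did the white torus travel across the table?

1.3

The white torus moved from about (11.8, 5.0) to (12.7, 5.9), a distance of √(0.9² + 0.9²) ≈ 1.3.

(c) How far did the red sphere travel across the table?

2.6

From (13.2, 4.5) to (11.4, 2.6), the red sphere covered √(1.8² + 1.9²) ≈ 2.6 units.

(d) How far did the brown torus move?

1.7

The brown torus moved from about (0.9, 1.4) to (2.3, 2.4), a distance of √(1.4² + 1.0²) ≈ 1.7.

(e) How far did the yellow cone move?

1.4

The yellow cone moved from about (6.8, 6.8) to (5.5, 6.4), a distance of √(1.3² + 0.4²) ≈ 1.4.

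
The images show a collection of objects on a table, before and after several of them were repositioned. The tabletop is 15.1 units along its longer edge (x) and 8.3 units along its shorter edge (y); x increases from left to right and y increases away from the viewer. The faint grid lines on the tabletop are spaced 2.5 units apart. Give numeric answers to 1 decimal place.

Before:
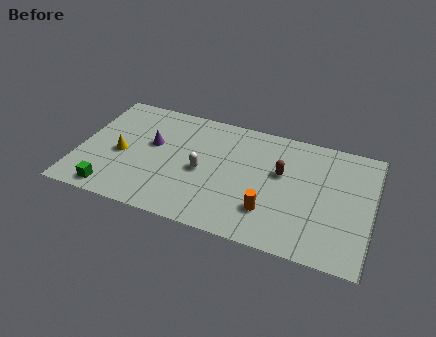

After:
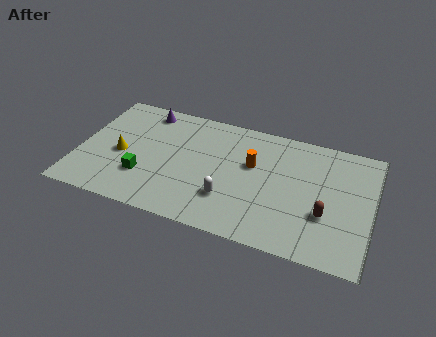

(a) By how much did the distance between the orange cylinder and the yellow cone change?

-1.1

They were about 7.9 units apart before and 6.8 after — 1.1 units closer together.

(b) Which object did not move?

the yellow cone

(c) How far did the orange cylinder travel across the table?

3.1

From (10.0, 2.2) to (8.9, 5.1), the orange cylinder covered √(1.1² + 2.9²) ≈ 3.1 units.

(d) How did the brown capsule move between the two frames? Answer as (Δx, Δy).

(2.4, -2.1)

The brown capsule was at about (10.4, 5.0) and moved to about (12.8, 2.9).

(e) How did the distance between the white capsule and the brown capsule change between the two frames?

+0.7

They were about 4.2 units apart before and 4.9 after — 0.7 units further apart.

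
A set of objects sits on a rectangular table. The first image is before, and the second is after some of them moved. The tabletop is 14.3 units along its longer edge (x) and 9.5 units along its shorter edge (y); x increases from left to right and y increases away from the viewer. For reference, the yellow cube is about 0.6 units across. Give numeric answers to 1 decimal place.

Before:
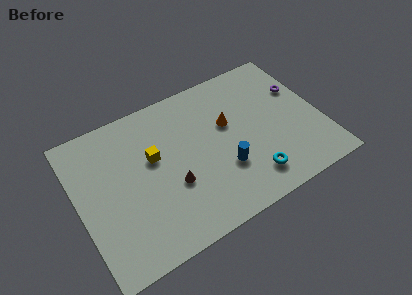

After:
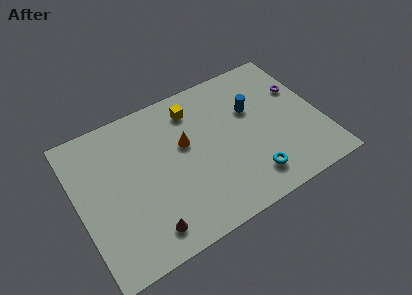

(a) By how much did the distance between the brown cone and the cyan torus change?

+1.5

They were about 4.7 units apart before and 6.2 after — 1.5 units further apart.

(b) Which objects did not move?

the purple torus and the cyan torus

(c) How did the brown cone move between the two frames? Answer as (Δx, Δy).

(-1.8, -2.0)

From the two frames, the brown cone sits at roughly (5.3, 3.5) before and (3.5, 1.5) after.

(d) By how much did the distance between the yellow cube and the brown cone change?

+4.9

The distance was about 2.3 in the first image and 7.2 in the second, so they moved 4.9 units further apart.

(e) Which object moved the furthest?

the blue cylinder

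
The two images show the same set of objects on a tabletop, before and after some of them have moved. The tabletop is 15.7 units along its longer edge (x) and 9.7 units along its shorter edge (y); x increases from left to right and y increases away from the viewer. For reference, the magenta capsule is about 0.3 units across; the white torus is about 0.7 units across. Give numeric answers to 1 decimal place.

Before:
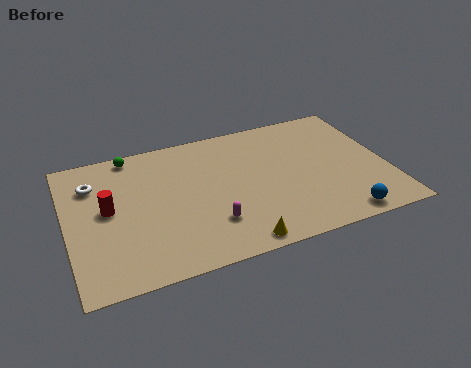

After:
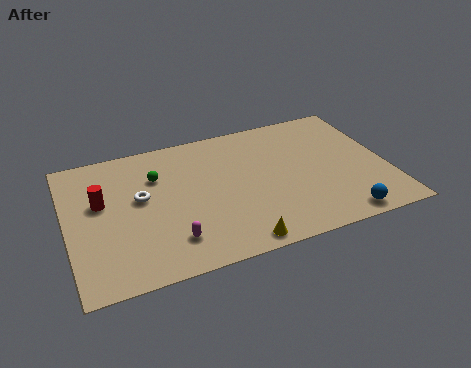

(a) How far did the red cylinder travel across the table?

0.7

From (2.0, 5.2) to (1.7, 5.8), the red cylinder covered √(0.3² + 0.6²) ≈ 0.7 units.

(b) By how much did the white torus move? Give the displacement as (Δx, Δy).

(2.2, -1.7)

From the two frames, the white torus sits at roughly (1.4, 7.2) before and (3.6, 5.5) after.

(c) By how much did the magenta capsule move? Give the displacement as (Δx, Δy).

(-2.0, -0.5)

From the two frames, the magenta capsule sits at roughly (6.8, 2.6) before and (4.8, 2.1) after.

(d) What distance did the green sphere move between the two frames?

2.3

From (3.4, 8.8) to (4.5, 6.8), the green sphere covered √(1.1² + 2.0²) ≈ 2.3 units.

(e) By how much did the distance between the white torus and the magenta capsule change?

-3.5

The distance was about 7.1 in the first image and 3.6 in the second, so they moved 3.5 units closer together.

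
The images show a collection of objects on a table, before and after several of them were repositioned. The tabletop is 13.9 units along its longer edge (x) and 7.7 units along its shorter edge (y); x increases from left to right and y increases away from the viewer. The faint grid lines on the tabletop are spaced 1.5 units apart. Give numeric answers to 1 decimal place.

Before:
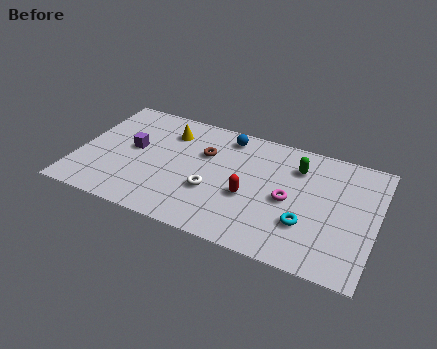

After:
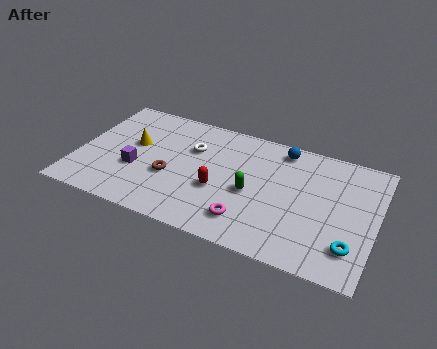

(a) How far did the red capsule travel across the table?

1.4

From (8.1, 3.1) to (6.7, 3.0), the red capsule covered √(1.4² + 0.1²) ≈ 1.4 units.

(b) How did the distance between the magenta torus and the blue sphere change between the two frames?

+0.8

The distance was about 4.4 in the first image and 5.2 in the second, so they moved 0.8 units further apart.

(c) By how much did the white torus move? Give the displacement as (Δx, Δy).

(-1.2, 2.4)

The white torus was at about (6.4, 2.8) and moved to about (5.2, 5.2).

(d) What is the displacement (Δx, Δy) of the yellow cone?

(-1.5, -1.4)

The yellow cone started near (4.0, 5.9) and ended near (2.5, 4.5).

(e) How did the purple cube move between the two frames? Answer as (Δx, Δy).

(0.3, -1.3)

The purple cube was at about (2.5, 4.2) and moved to about (2.8, 2.9).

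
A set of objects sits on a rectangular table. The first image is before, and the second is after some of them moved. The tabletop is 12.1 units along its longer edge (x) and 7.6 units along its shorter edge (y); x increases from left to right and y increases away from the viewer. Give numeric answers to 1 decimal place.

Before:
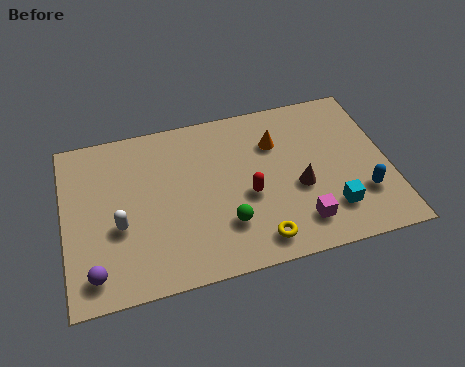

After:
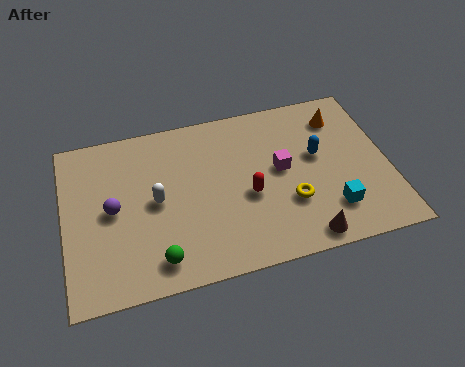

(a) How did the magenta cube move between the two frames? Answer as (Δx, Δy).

(-0.5, 2.6)

The magenta cube started near (8.6, 1.5) and ended near (8.1, 4.1).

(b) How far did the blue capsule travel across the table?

2.7

The blue capsule was near (11.0, 2.2) before and (9.5, 4.4) after, so it travelled √(1.5² + 2.2²) ≈ 2.7 units.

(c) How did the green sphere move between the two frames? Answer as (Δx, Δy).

(-2.6, -0.9)

The green sphere started near (5.9, 2.1) and ended near (3.3, 1.2).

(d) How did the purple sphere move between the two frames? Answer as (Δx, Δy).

(0.8, 2.6)

The purple sphere was at about (1.0, 1.2) and moved to about (1.8, 3.8).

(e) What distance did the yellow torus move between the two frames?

1.9

The yellow torus moved from about (7.0, 1.1) to (8.3, 2.5), a distance of √(1.3² + 1.4²) ≈ 1.9.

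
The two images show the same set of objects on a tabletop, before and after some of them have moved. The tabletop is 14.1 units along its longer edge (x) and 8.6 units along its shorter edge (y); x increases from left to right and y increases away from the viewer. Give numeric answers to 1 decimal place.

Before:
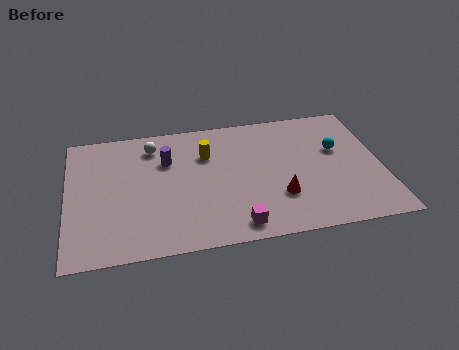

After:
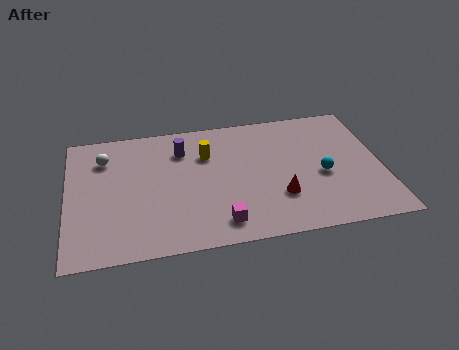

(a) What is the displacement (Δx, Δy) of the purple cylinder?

(0.7, 0.6)

The purple cylinder started near (4.5, 5.9) and ended near (5.2, 6.5).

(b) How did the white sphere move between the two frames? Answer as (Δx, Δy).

(-2.2, -0.5)

The white sphere was at about (3.9, 7.0) and moved to about (1.7, 6.5).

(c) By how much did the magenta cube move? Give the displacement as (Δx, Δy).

(-0.7, 0.3)

The magenta cube was at about (7.4, 1.1) and moved to about (6.7, 1.4).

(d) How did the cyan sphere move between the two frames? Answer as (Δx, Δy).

(-0.8, -1.6)

From the two frames, the cyan sphere sits at roughly (12.2, 5.3) before and (11.4, 3.7) after.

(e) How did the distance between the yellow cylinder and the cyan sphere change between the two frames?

-0.3

They were about 5.9 units apart before and 5.6 after — 0.3 units closer together.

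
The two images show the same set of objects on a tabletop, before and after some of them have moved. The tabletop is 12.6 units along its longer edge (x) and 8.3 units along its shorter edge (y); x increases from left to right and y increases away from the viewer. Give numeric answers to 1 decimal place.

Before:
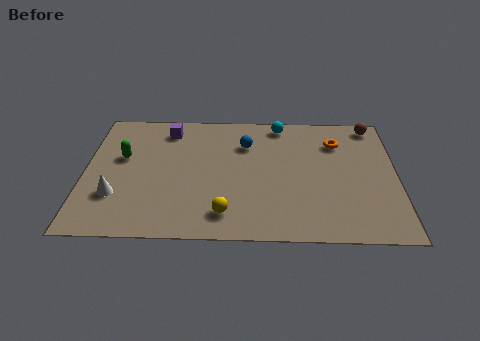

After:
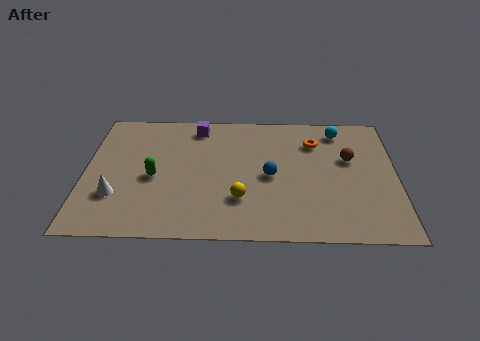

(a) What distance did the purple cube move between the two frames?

1.2

The purple cube was near (3.3, 6.9) before and (4.5, 7.1) after, so it travelled √(1.2² + 0.2²) ≈ 1.2 units.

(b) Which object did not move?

the white cone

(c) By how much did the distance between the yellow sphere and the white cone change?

+0.5

They were about 4.5 units apart before and 5.0 after — 0.5 units further apart.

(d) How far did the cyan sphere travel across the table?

2.4

The cyan sphere moved from about (7.9, 7.4) to (10.3, 7.0), a distance of √(2.4² + 0.4²) ≈ 2.4.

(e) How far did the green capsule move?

1.8

The green capsule moved from about (1.5, 5.0) to (2.8, 3.7), a distance of √(1.3² + 1.3²) ≈ 1.8.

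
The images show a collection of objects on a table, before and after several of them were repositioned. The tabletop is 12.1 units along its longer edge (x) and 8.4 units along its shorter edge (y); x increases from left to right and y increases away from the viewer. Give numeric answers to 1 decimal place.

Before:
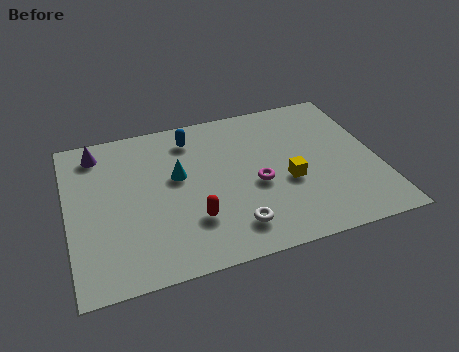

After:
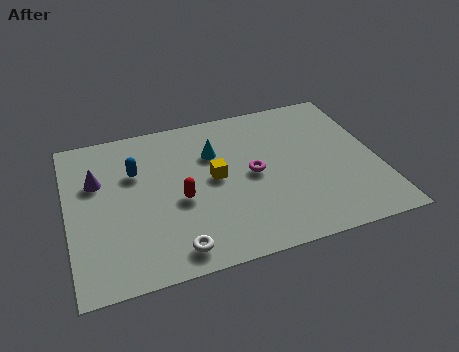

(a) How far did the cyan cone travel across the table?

1.7

The cyan cone was near (4.3, 4.9) before and (5.8, 5.8) after, so it travelled √(1.5² + 0.9²) ≈ 1.7 units.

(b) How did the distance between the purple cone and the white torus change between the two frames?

-2.2

They were about 7.4 units apart before and 5.2 after — 2.2 units closer together.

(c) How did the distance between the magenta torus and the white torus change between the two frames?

+2.2

They were about 2.3 units apart before and 4.5 after — 2.2 units further apart.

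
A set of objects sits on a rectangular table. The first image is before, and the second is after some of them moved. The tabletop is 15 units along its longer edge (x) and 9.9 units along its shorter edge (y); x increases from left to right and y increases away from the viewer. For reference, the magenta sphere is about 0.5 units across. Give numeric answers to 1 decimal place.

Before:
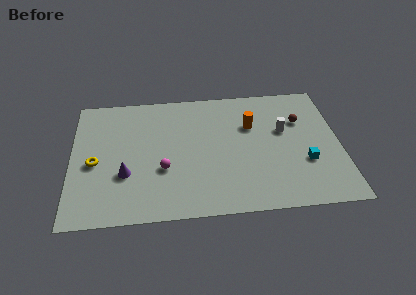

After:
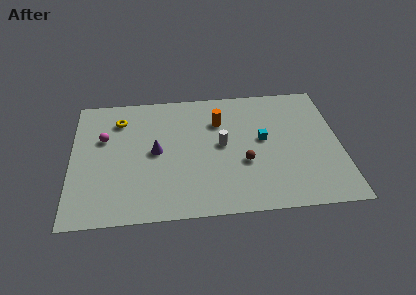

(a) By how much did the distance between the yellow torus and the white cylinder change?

-4.5

Before: roughly 10.7 units apart; after: 6.2. That's 4.5 units closer together.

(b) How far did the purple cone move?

2.3

From (3.0, 3.4) to (4.7, 5.0), the purple cone covered √(1.7² + 1.6²) ≈ 2.3 units.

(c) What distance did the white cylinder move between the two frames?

3.6

The white cylinder was near (11.9, 6.0) before and (8.4, 5.2) after, so it travelled √(3.5² + 0.8²) ≈ 3.6 units.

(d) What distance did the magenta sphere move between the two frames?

4.3

The magenta sphere moved from about (5.1, 3.6) to (1.8, 6.3), a distance of √(3.3² + 2.7²) ≈ 4.3.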